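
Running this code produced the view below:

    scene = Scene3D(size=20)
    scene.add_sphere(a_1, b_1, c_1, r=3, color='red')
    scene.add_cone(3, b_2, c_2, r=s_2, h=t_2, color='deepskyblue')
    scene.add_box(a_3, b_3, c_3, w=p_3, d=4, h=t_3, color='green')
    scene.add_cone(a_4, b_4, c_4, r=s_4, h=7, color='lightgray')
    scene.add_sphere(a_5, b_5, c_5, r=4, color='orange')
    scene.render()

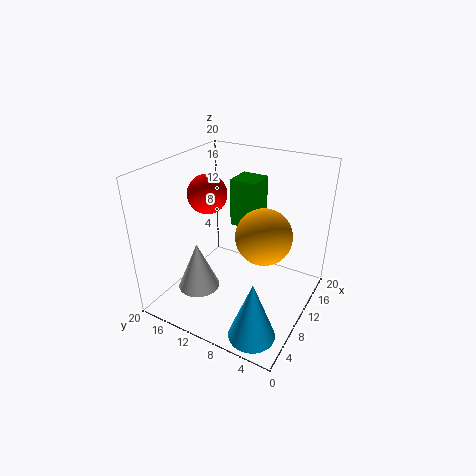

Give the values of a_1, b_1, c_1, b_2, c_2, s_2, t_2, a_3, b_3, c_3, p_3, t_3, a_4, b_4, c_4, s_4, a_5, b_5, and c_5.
a_1 = 13; b_1 = 17; c_1 = 14; b_2 = 4; c_2 = 1; s_2 = 3; t_2 = 8; a_3 = 13; b_3 = 9; c_3 = 10; p_3 = 4; t_3 = 7; a_4 = 7; b_4 = 15; c_4 = 2; s_4 = 3; a_5 = 12; b_5 = 7; c_5 = 10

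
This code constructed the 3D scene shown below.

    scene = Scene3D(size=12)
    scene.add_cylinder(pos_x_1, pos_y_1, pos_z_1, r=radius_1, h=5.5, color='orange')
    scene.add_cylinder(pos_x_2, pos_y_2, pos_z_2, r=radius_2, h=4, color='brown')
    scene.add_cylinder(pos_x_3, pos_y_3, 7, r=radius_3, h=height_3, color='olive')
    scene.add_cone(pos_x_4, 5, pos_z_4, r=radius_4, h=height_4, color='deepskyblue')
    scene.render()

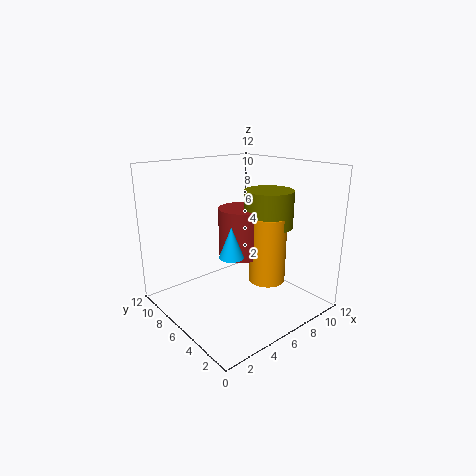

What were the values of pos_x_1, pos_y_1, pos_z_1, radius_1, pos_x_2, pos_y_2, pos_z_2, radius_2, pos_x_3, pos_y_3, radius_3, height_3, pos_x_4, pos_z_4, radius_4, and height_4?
pos_x_1 = 7.5; pos_y_1 = 4; pos_z_1 = 2.5; radius_1 = 1.5; pos_x_2 = 6.5; pos_y_2 = 6; pos_z_2 = 4.5; radius_2 = 2; pos_x_3 = 8; pos_y_3 = 4.5; radius_3 = 2; height_3 = 3; pos_x_4 = 4.5; pos_z_4 = 5; radius_4 = 1; height_4 = 2.5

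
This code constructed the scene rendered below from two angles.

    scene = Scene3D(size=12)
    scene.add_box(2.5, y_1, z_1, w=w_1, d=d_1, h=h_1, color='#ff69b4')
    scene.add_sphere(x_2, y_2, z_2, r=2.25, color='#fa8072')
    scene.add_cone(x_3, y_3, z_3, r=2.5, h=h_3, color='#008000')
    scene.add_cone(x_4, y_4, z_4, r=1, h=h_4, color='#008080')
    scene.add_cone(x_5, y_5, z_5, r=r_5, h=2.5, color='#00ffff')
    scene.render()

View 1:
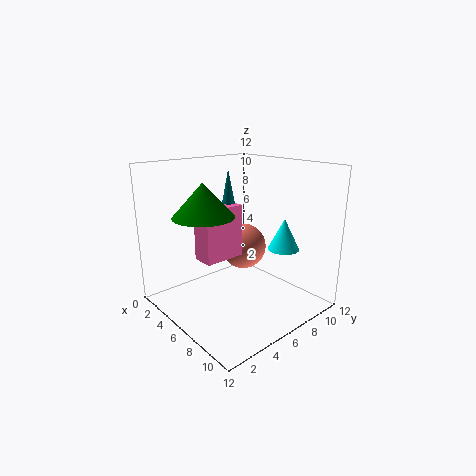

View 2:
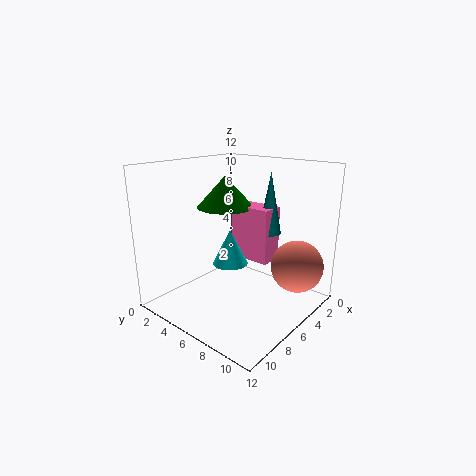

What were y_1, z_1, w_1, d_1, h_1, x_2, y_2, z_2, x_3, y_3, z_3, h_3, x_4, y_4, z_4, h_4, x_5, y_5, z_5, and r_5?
y_1 = 4
z_1 = 3.5
w_1 = 2
d_1 = 3.75
h_1 = 4.75
x_2 = 2.5
y_2 = 9.75
z_2 = 3.25
x_3 = 4.75
y_3 = 3.5
z_3 = 8
h_3 = 2.75
x_4 = 3.25
y_4 = 7.25
z_4 = 6
h_4 = 5.25
x_5 = 9.25
y_5 = 8
z_5 = 5.5
r_5 = 1.25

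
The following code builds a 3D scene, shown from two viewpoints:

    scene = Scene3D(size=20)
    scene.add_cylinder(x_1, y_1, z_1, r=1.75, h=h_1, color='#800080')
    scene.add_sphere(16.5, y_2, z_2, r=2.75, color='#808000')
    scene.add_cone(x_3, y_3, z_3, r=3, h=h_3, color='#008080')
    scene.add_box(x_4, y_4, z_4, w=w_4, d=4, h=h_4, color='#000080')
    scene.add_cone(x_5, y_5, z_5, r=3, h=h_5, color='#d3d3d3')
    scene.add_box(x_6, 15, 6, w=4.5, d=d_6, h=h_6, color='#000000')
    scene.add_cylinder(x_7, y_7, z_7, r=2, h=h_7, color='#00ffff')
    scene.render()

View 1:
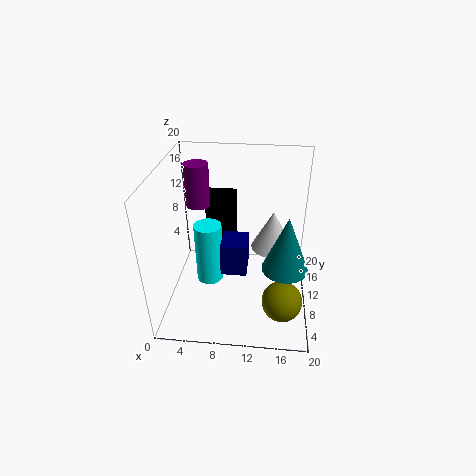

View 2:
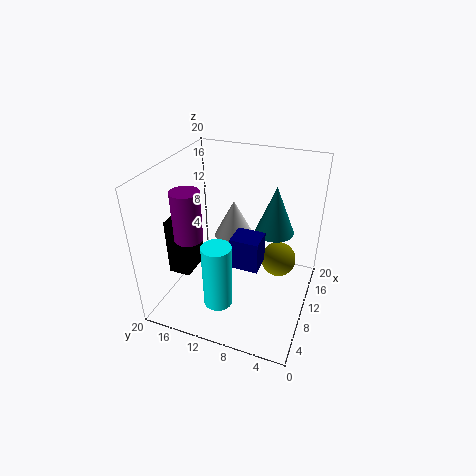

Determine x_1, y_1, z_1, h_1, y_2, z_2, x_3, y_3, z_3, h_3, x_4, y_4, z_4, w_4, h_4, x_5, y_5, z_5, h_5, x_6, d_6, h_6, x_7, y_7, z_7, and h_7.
x_1 = 3.75, y_1 = 14, z_1 = 12.75, h_1 = 6.25, y_2 = 5.5, z_2 = 3, x_3 = 16.5, y_3 = 6.5, z_3 = 8, h_3 = 7.5, x_4 = 8, y_4 = 6.5, z_4 = 6.25, w_4 = 3.5, h_4 = 4.5, x_5 = 14.75, y_5 = 12.5, z_5 = 7.25, h_5 = 5.75, x_6 = 4.5, d_6 = 3, h_6 = 7.75, x_7 = 5.5, y_7 = 11.25, z_7 = 1.75, h_7 = 9.25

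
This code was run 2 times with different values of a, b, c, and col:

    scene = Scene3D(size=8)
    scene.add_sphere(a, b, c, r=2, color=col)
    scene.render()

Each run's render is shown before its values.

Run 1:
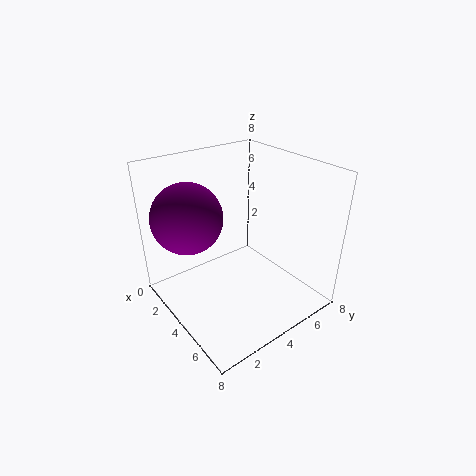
a = 2, b = 2, c = 5, col = 'purple'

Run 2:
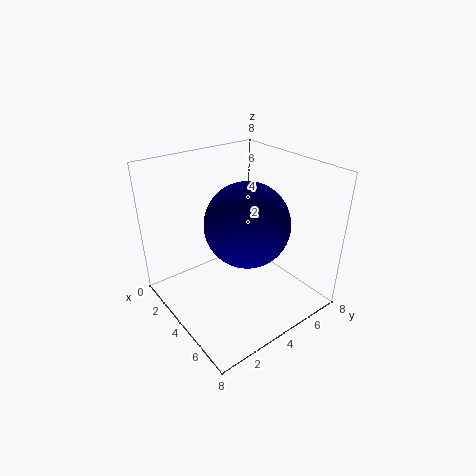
a = 6, b = 3, c = 6, col = 'navy'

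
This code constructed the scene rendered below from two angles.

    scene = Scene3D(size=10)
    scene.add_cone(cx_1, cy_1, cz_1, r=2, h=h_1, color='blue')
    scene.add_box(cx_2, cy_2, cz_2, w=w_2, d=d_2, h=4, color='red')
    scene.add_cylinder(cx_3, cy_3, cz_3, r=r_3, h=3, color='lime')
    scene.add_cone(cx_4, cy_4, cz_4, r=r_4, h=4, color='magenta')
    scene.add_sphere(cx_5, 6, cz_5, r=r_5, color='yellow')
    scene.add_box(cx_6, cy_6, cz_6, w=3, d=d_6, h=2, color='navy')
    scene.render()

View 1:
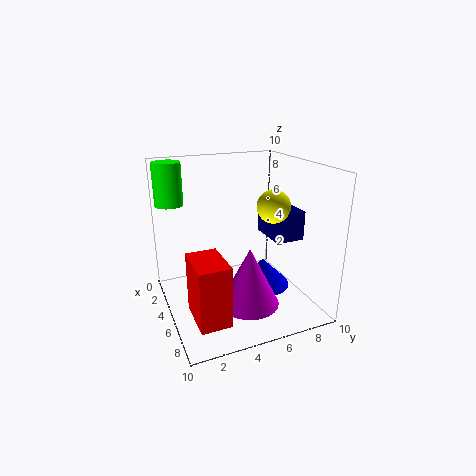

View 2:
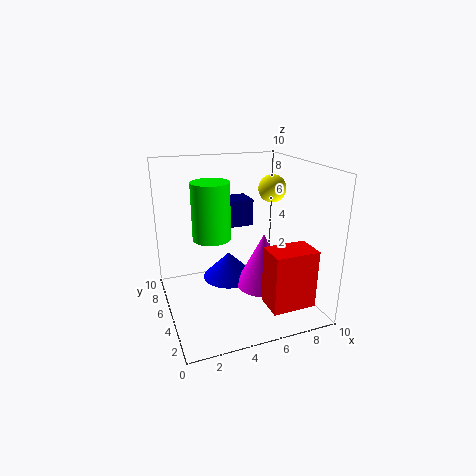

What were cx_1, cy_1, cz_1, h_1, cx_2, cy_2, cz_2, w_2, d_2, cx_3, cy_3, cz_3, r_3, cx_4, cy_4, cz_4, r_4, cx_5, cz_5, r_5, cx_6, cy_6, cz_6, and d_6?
cx_1 = 5; cy_1 = 7; cz_1 = 1; h_1 = 2; cx_2 = 6; cy_2 = 1; cz_2 = 1; w_2 = 3; d_2 = 2; cx_3 = 2; cy_3 = 1; cz_3 = 7; r_3 = 1; cx_4 = 7; cy_4 = 5; cz_4 = 1; r_4 = 2; cx_5 = 8; cz_5 = 8; r_5 = 1; cx_6 = 4; cy_6 = 7; cz_6 = 5; d_6 = 2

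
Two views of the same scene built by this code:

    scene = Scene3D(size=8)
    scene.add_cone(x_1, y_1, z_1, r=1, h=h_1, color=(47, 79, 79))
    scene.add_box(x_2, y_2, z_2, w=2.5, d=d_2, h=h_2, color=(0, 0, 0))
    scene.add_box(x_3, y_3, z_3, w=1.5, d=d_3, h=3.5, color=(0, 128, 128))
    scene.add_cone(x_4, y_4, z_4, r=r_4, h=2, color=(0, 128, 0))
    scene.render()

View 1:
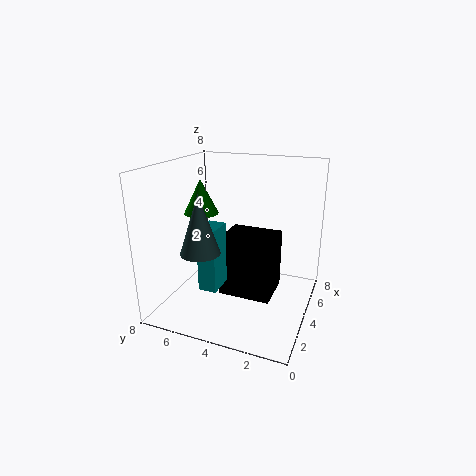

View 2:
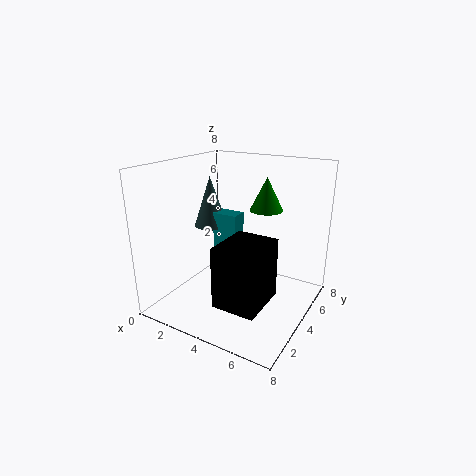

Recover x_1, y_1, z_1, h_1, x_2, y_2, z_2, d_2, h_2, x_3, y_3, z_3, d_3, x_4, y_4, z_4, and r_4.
x_1 = 1.5; y_1 = 5; z_1 = 4; h_1 = 3; x_2 = 3.5; y_2 = 2; z_2 = 0.5; d_2 = 3; h_2 = 3.5; x_3 = 2; y_3 = 4.5; z_3 = 1.5; d_3 = 1; x_4 = 4.5; y_4 = 6.5; z_4 = 5; r_4 = 1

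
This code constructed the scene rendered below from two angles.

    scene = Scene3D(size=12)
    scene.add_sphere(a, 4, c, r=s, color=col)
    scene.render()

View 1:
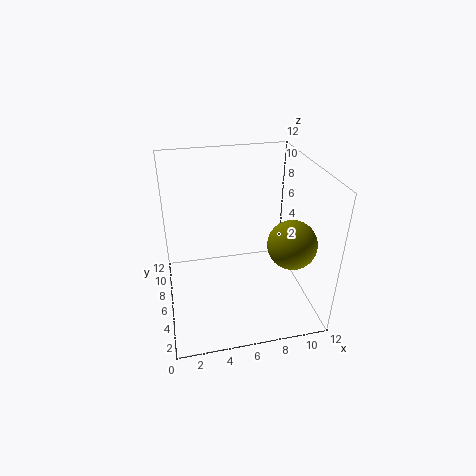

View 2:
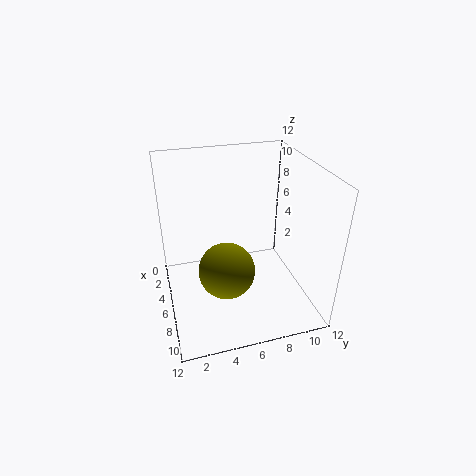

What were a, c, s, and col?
a = 10, c = 6, s = 2, col = 'olive'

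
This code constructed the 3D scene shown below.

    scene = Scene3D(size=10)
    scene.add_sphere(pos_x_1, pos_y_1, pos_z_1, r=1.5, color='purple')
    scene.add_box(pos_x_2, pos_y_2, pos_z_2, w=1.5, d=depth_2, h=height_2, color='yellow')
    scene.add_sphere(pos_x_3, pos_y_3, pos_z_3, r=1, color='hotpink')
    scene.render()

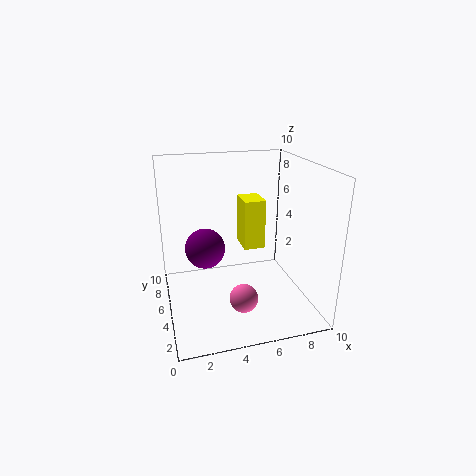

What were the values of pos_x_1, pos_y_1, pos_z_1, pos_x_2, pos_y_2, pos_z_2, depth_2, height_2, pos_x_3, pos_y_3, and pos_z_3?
pos_x_1 = 3
pos_y_1 = 7
pos_z_1 = 3.5
pos_x_2 = 5.5
pos_y_2 = 5
pos_z_2 = 4
depth_2 = 2
height_2 = 3.5
pos_x_3 = 5
pos_y_3 = 3.5
pos_z_3 = 1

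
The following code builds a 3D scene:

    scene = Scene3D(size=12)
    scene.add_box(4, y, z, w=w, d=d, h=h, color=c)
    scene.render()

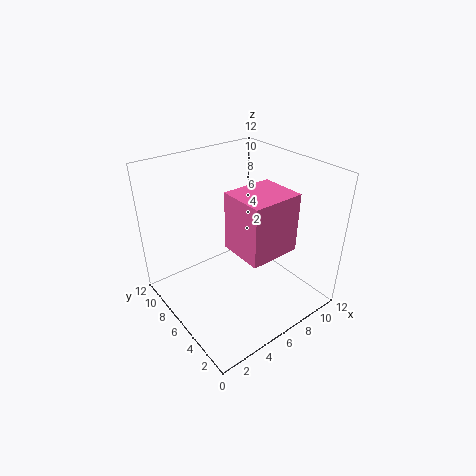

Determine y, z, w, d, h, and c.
y = 1.5; z = 6.5; w = 4; d = 3.5; h = 4.5; c = 'hotpink'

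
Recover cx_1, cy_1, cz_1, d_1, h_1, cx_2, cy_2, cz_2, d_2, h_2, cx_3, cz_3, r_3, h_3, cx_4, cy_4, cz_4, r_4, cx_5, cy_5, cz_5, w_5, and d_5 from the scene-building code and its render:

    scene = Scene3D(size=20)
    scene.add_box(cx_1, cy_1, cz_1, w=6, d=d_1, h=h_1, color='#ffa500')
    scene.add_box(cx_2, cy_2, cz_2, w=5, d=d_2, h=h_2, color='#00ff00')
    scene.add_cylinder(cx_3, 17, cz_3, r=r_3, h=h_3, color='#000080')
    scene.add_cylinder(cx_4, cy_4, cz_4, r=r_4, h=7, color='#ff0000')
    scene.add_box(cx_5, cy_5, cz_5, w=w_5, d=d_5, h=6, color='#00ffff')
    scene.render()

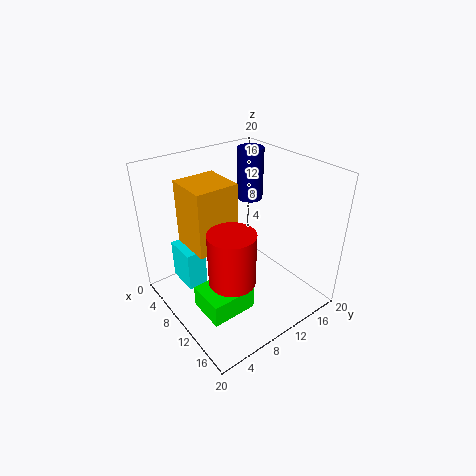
cx_1 = 4, cy_1 = 4, cz_1 = 9, d_1 = 6, h_1 = 9, cx_2 = 11, cy_2 = 2, cz_2 = 3, d_2 = 6, h_2 = 3, cx_3 = 4, cz_3 = 12, r_3 = 2, h_3 = 8, cx_4 = 14, cy_4 = 6, cz_4 = 7, r_4 = 3, cx_5 = 1, cy_5 = 4, cz_5 = 1, w_5 = 5, d_5 = 3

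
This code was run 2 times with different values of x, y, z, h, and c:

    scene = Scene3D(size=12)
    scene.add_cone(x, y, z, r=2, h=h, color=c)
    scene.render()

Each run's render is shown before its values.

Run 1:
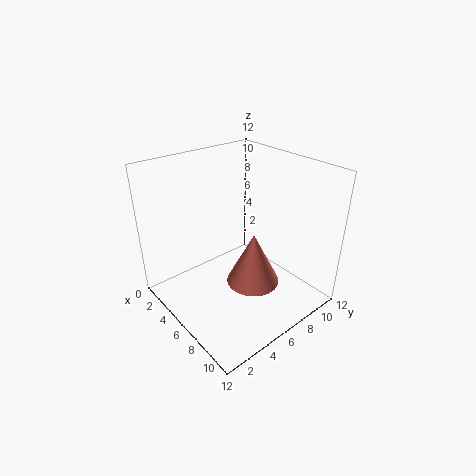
x = 9
y = 5
z = 4
h = 4
c = 'salmon'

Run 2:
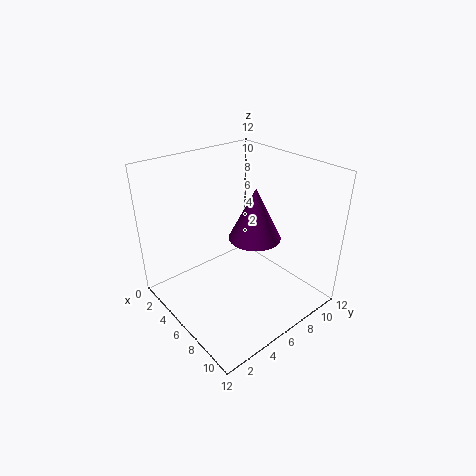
x = 8
y = 6
z = 7
h = 4
c = 'purple'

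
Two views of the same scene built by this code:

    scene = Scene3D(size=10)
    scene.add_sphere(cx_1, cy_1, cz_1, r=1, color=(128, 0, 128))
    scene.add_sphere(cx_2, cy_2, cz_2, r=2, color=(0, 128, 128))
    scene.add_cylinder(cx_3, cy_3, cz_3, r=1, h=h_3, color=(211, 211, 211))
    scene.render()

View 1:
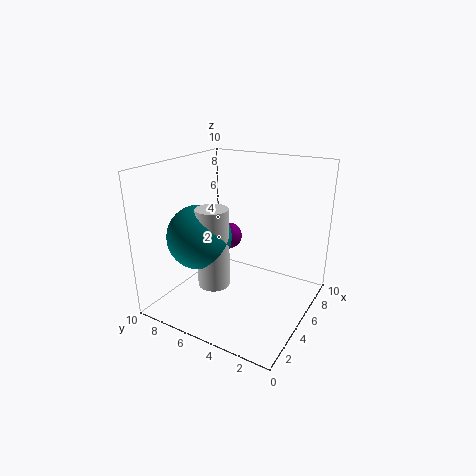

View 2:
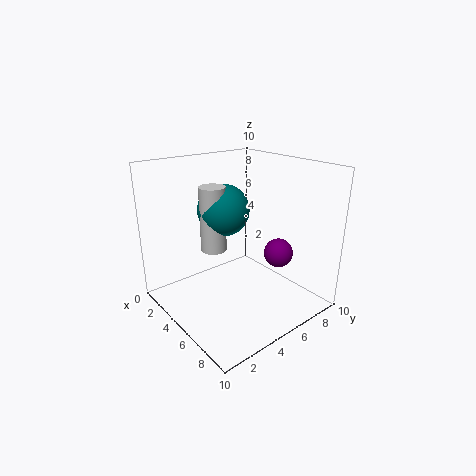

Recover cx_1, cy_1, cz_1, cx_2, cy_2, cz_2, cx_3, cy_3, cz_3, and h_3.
cx_1 = 7; cy_1 = 7; cz_1 = 4; cx_2 = 2; cy_2 = 6; cz_2 = 6; cx_3 = 2; cy_3 = 5; cz_3 = 3; h_3 = 5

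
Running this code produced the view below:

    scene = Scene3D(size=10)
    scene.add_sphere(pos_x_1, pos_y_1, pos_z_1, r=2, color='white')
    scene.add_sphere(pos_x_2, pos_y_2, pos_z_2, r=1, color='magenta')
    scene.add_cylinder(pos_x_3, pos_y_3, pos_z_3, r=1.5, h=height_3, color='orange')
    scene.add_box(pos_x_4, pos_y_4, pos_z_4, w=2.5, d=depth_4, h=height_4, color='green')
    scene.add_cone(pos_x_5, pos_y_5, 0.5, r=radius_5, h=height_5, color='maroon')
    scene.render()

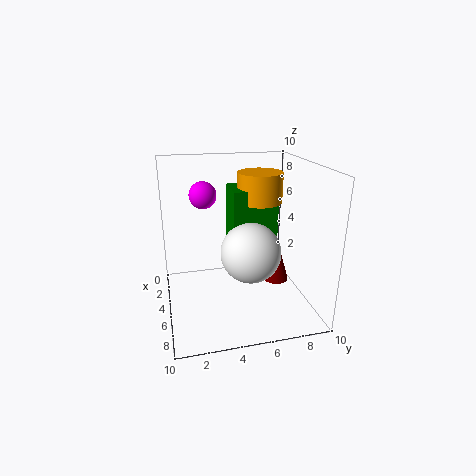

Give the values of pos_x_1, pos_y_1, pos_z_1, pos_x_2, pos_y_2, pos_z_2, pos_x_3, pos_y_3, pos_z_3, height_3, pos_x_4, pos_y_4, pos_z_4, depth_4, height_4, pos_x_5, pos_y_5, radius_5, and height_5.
pos_x_1 = 6.5, pos_y_1 = 5.5, pos_z_1 = 4.5, pos_x_2 = 2.5, pos_y_2 = 3, pos_z_2 = 7.5, pos_x_3 = 5, pos_y_3 = 6.5, pos_z_3 = 7.5, height_3 = 2, pos_x_4 = 3.5, pos_y_4 = 4.5, pos_z_4 = 4, depth_4 = 3, height_4 = 4.5, pos_x_5 = 3.5, pos_y_5 = 8.5, radius_5 = 1, height_5 = 3.5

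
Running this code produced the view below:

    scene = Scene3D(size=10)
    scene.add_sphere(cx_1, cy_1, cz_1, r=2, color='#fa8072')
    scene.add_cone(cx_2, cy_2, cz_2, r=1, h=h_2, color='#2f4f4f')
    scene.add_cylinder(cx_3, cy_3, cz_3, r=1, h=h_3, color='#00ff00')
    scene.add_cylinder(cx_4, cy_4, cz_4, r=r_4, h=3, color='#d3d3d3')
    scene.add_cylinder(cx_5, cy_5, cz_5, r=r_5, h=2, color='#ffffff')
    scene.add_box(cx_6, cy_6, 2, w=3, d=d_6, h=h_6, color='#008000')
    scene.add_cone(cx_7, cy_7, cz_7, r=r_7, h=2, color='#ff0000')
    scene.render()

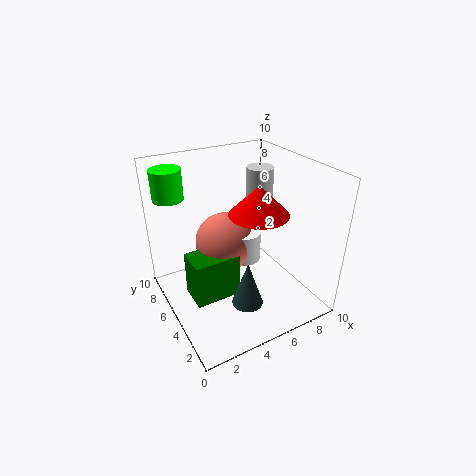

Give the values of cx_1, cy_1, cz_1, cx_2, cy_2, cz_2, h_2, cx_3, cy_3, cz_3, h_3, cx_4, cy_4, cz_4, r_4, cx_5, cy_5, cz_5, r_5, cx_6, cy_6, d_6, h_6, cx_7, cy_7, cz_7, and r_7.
cx_1 = 4, cy_1 = 5, cz_1 = 5, cx_2 = 4, cy_2 = 2, cz_2 = 2, h_2 = 3, cx_3 = 1, cy_3 = 7, cz_3 = 8, h_3 = 2, cx_4 = 8, cy_4 = 7, cz_4 = 6, r_4 = 1, cx_5 = 5, cy_5 = 4, cz_5 = 4, r_5 = 1, cx_6 = 1, cy_6 = 3, d_6 = 2, h_6 = 3, cx_7 = 6, cy_7 = 4, cz_7 = 7, r_7 = 2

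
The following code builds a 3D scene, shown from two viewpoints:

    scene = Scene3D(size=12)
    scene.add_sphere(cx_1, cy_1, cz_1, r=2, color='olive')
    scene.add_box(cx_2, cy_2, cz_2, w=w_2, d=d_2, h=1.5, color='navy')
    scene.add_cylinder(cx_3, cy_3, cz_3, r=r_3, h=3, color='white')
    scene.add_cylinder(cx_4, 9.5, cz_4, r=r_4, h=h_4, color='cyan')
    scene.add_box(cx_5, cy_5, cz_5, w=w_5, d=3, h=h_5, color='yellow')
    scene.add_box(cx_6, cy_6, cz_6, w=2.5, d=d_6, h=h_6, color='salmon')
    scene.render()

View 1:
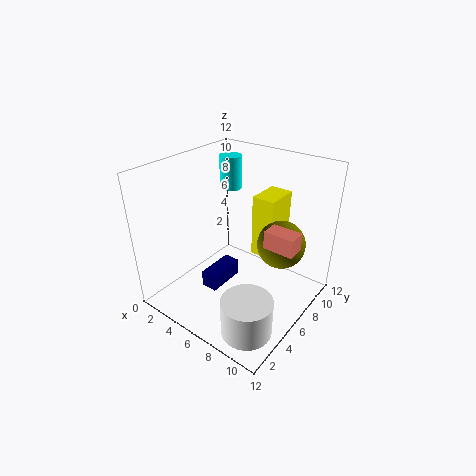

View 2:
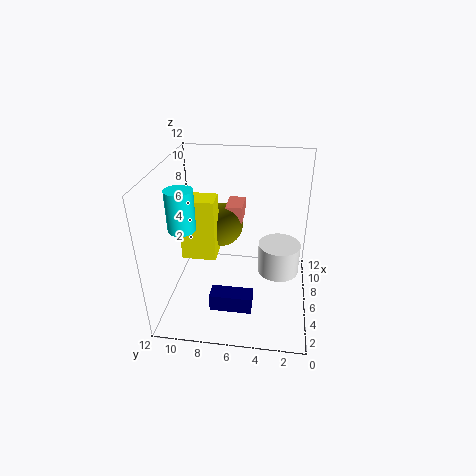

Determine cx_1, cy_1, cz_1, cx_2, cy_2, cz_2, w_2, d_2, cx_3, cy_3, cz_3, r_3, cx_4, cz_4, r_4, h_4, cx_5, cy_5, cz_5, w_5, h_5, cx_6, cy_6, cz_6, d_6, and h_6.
cx_1 = 9, cy_1 = 8, cz_1 = 5.5, cx_2 = 3, cy_2 = 4.5, cz_2 = 0.5, w_2 = 1.5, d_2 = 3.5, cx_3 = 9.5, cy_3 = 2.5, cz_3 = 0.5, r_3 = 2, cx_4 = 2.5, cz_4 = 8.5, r_4 = 1, h_4 = 3, cx_5 = 6, cy_5 = 8, cz_5 = 3.5, w_5 = 2, h_5 = 5.5, cx_6 = 8.5, cy_6 = 6, cz_6 = 6, d_6 = 1.5, h_6 = 1.5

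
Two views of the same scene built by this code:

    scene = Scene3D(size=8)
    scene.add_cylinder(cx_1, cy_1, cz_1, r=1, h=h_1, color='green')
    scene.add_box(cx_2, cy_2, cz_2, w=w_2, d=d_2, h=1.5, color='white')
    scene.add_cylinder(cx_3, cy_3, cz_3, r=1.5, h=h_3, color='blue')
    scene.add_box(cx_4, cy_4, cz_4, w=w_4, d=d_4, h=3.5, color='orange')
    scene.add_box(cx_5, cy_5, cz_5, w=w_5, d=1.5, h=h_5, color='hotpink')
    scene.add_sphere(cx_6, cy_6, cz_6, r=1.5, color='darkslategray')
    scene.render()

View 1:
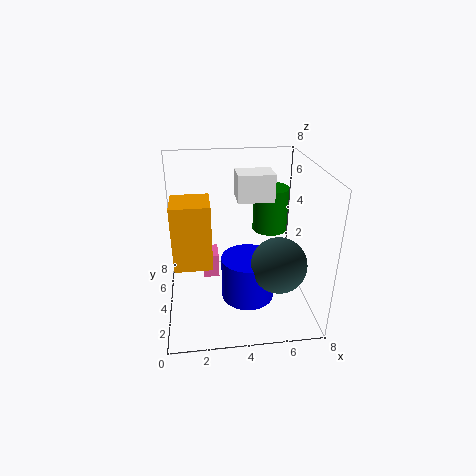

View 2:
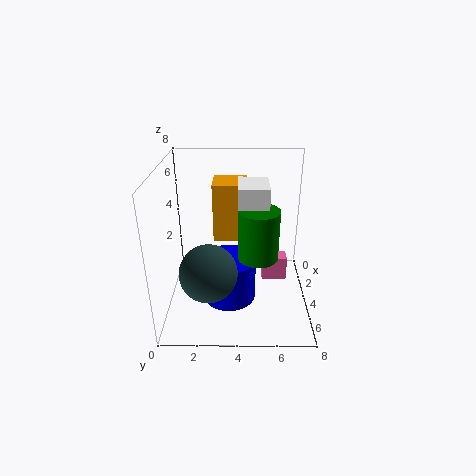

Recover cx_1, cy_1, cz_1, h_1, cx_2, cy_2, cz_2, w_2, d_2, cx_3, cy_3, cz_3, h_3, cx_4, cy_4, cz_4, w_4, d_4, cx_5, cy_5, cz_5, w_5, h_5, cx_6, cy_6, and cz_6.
cx_1 = 6
cy_1 = 5
cz_1 = 4
h_1 = 2.5
cx_2 = 4
cy_2 = 4
cz_2 = 6
w_2 = 2
d_2 = 1.5
cx_3 = 4.5
cy_3 = 3.5
cz_3 = 0.5
h_3 = 2.5
cx_4 = 0.5
cy_4 = 2.5
cz_4 = 3
w_4 = 2
d_4 = 2
cx_5 = 2
cy_5 = 5.5
cz_5 = 0.5
w_5 = 1
h_5 = 1.5
cx_6 = 6
cy_6 = 2.5
cz_6 = 3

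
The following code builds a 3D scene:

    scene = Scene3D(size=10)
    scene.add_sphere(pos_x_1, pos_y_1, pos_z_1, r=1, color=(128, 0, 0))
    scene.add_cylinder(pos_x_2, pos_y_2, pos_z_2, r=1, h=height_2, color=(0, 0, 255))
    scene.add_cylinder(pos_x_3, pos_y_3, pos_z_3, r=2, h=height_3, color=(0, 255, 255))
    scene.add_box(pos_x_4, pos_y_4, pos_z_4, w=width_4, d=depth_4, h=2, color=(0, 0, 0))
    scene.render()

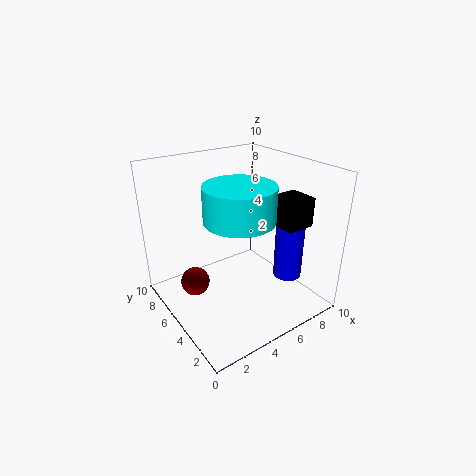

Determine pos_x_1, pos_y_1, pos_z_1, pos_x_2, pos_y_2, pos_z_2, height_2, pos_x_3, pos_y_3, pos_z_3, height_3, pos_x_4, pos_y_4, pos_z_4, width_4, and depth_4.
pos_x_1 = 2
pos_y_1 = 6
pos_z_1 = 2
pos_x_2 = 8
pos_y_2 = 3
pos_z_2 = 2
height_2 = 4
pos_x_3 = 3
pos_y_3 = 2
pos_z_3 = 8
height_3 = 2
pos_x_4 = 7
pos_y_4 = 2
pos_z_4 = 6
width_4 = 2
depth_4 = 2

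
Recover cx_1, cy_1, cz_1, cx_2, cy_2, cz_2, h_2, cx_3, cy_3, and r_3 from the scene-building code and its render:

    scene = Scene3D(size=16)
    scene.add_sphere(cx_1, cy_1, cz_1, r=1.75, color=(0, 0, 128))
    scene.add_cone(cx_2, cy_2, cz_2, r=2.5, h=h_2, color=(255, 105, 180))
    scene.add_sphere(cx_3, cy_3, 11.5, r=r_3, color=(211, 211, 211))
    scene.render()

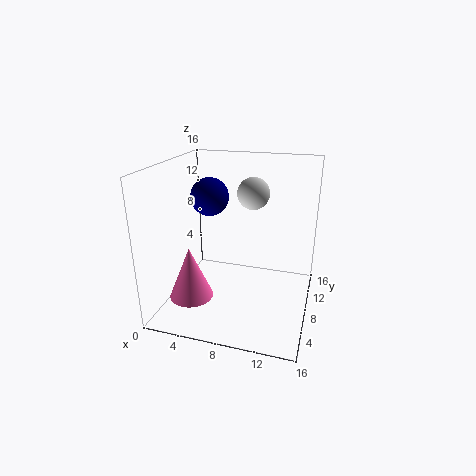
cx_1 = 6.75, cy_1 = 3.25, cz_1 = 14, cx_2 = 3, cy_2 = 5.75, cz_2 = 1, h_2 = 6, cx_3 = 8.25, cy_3 = 13.75, r_3 = 2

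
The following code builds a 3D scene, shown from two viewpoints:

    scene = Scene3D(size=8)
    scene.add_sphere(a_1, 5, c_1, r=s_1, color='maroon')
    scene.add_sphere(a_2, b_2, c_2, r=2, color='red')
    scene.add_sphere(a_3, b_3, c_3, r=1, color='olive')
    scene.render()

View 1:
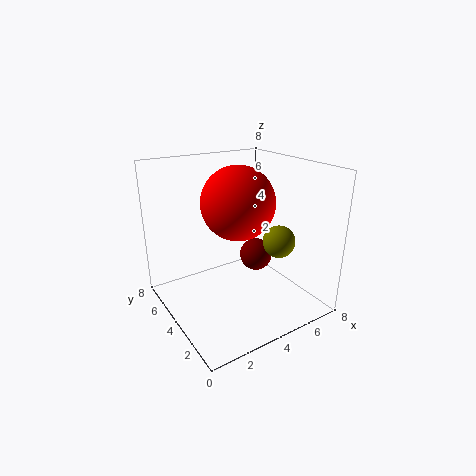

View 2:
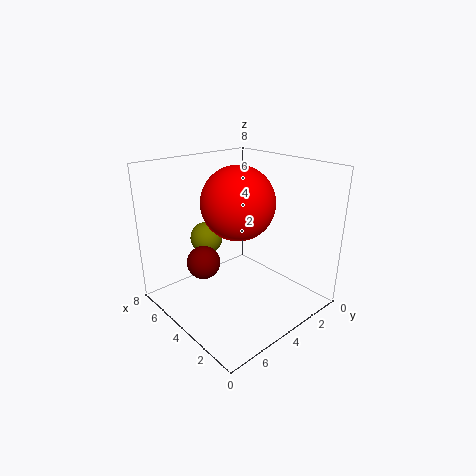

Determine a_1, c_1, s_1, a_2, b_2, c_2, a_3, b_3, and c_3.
a_1 = 6, c_1 = 2, s_1 = 1, a_2 = 4, b_2 = 4, c_2 = 6, a_3 = 7, b_3 = 4, c_3 = 3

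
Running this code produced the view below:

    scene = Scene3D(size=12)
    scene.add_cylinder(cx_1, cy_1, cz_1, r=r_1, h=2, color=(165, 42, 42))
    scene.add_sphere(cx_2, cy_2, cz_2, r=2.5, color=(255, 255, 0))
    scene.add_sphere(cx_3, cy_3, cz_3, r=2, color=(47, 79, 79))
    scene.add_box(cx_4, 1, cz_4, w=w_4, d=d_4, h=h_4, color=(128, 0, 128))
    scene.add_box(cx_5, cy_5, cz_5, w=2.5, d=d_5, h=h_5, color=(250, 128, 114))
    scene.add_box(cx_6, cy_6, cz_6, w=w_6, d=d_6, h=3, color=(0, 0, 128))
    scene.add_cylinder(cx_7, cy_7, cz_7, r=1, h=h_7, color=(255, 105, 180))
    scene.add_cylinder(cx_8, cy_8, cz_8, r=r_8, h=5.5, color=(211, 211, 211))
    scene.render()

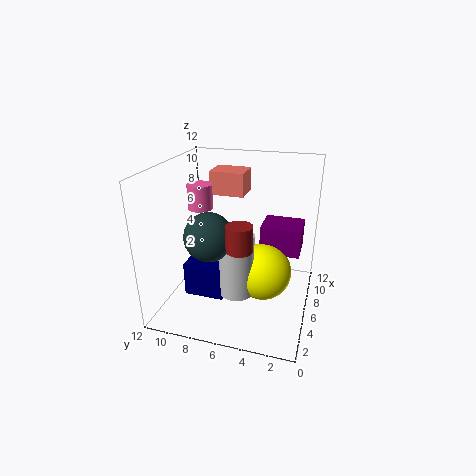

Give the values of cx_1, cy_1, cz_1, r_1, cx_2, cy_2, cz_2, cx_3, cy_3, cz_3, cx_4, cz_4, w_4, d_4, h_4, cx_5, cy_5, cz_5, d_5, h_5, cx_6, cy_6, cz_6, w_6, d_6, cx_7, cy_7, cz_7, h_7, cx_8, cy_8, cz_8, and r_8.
cx_1 = 3, cy_1 = 5, cz_1 = 6.5, r_1 = 1, cx_2 = 7, cy_2 = 4, cz_2 = 2.5, cx_3 = 4.5, cy_3 = 8, cz_3 = 6.5, cx_4 = 7.5, cz_4 = 4, w_4 = 3, d_4 = 3.5, h_4 = 2.5, cx_5 = 7.5, cy_5 = 6, cz_5 = 9, d_5 = 3, h_5 = 2, cx_6 = 4.5, cy_6 = 7, cz_6 = 0.5, w_6 = 3, d_6 = 3.5, cx_7 = 5.5, cy_7 = 9, cz_7 = 8.5, h_7 = 2, cx_8 = 5.5, cy_8 = 6, cz_8 = 1, r_8 = 1.5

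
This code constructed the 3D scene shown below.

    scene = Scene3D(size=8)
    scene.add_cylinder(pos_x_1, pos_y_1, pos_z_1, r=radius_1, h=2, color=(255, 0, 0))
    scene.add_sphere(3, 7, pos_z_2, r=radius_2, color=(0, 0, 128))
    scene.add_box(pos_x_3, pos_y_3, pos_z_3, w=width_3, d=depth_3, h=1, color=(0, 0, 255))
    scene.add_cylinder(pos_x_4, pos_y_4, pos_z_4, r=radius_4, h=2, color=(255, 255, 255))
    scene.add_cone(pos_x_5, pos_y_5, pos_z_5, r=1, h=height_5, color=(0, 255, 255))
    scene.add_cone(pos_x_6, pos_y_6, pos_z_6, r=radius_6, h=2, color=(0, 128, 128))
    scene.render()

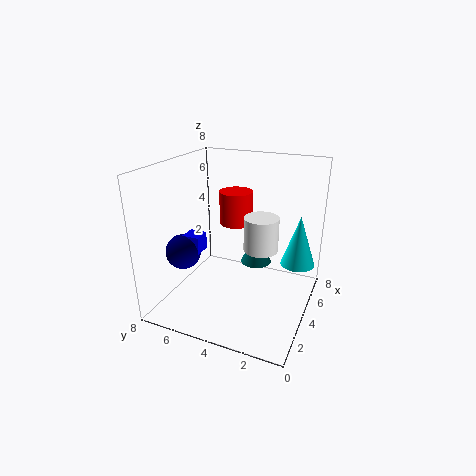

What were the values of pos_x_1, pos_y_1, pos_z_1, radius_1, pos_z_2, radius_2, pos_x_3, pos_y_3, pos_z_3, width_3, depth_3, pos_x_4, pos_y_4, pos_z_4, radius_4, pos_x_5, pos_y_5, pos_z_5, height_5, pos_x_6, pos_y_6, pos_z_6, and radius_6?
pos_x_1 = 6; pos_y_1 = 5; pos_z_1 = 4; radius_1 = 1; pos_z_2 = 3; radius_2 = 1; pos_x_3 = 3; pos_y_3 = 6; pos_z_3 = 3; width_3 = 1; depth_3 = 1; pos_x_4 = 5; pos_y_4 = 3; pos_z_4 = 3; radius_4 = 1; pos_x_5 = 6; pos_y_5 = 1; pos_z_5 = 2; height_5 = 3; pos_x_6 = 7; pos_y_6 = 4; pos_z_6 = 1; radius_6 = 1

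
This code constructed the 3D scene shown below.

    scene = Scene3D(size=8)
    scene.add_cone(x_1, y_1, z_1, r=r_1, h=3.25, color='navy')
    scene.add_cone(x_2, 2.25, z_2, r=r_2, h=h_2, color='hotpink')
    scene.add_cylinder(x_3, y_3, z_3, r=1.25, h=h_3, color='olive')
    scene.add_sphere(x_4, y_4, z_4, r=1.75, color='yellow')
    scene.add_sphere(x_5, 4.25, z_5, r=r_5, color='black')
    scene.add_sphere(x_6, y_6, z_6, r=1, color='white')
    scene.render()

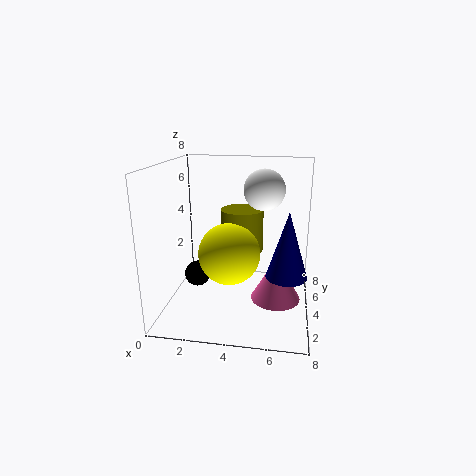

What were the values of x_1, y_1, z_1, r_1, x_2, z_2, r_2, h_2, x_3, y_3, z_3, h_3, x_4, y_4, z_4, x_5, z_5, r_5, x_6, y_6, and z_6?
x_1 = 6.75; y_1 = 1.75; z_1 = 3; r_1 = 1; x_2 = 6.25; z_2 = 1.5; r_2 = 1.25; h_2 = 2.25; x_3 = 4; y_3 = 5.5; z_3 = 2.75; h_3 = 2.5; x_4 = 3.5; y_4 = 4; z_4 = 3; x_5 = 1.5; z_5 = 1.5; r_5 = 0.75; x_6 = 5.5; y_6 = 2.75; z_6 = 7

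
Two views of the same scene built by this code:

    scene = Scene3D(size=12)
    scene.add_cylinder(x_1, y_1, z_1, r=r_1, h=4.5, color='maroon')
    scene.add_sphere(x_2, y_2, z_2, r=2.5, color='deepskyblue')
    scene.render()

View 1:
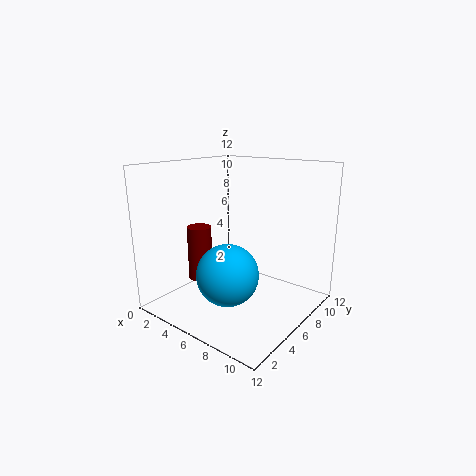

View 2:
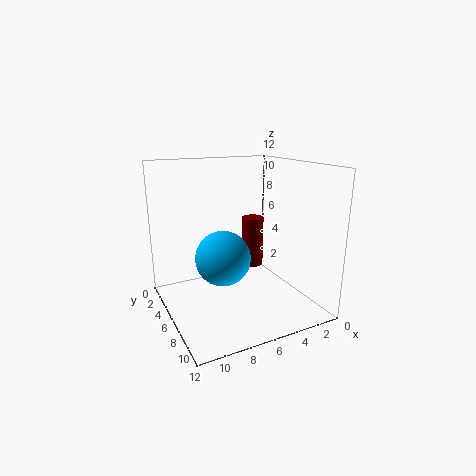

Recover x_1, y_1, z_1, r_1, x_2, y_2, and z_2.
x_1 = 3.5
y_1 = 4
z_1 = 2.5
r_1 = 1
x_2 = 6.5
y_2 = 4
z_2 = 3.5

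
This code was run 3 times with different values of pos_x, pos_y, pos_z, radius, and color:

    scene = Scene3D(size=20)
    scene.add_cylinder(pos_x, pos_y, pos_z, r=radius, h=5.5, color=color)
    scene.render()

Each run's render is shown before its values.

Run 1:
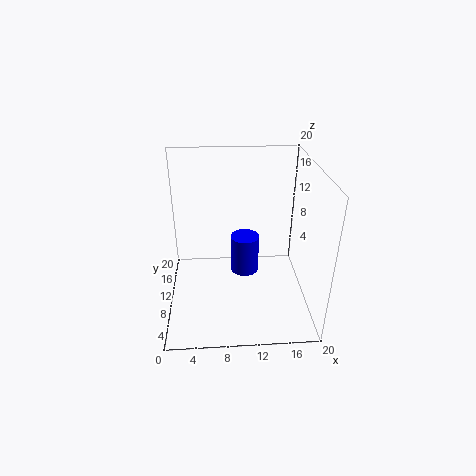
pos_x = 11, pos_y = 10.5, pos_z = 4.5, radius = 2, color = 'blue'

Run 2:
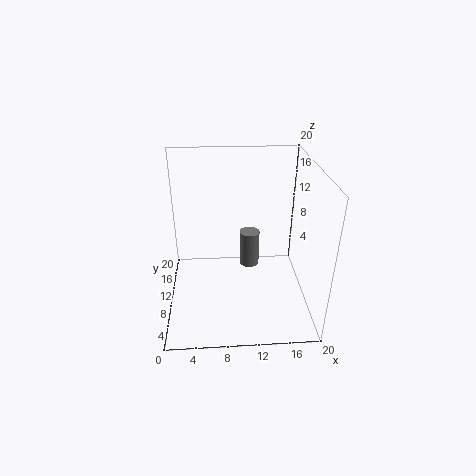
pos_x = 12, pos_y = 13.5, pos_z = 3.5, radius = 1.5, color = 'gray'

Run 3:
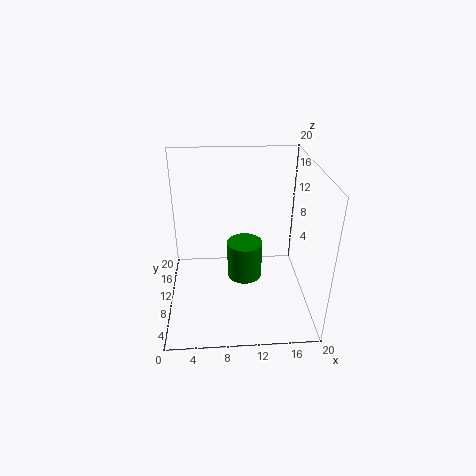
pos_x = 11, pos_y = 10.5, pos_z = 3.5, radius = 2.5, color = 'green'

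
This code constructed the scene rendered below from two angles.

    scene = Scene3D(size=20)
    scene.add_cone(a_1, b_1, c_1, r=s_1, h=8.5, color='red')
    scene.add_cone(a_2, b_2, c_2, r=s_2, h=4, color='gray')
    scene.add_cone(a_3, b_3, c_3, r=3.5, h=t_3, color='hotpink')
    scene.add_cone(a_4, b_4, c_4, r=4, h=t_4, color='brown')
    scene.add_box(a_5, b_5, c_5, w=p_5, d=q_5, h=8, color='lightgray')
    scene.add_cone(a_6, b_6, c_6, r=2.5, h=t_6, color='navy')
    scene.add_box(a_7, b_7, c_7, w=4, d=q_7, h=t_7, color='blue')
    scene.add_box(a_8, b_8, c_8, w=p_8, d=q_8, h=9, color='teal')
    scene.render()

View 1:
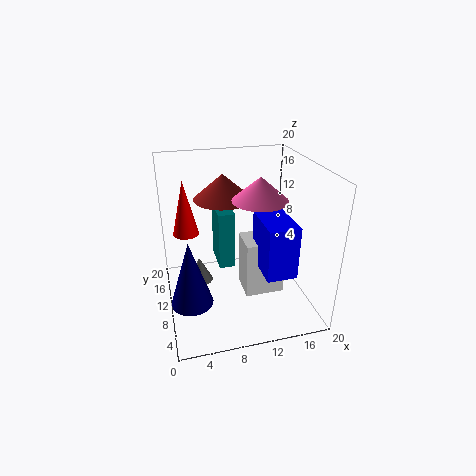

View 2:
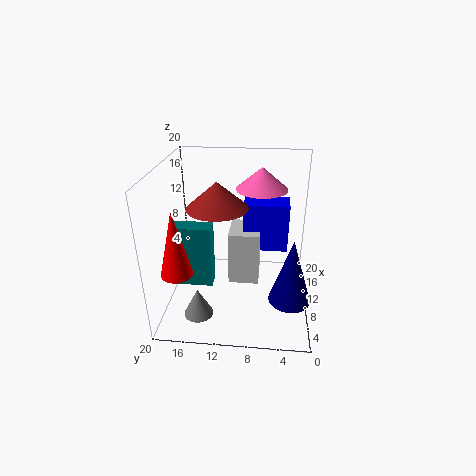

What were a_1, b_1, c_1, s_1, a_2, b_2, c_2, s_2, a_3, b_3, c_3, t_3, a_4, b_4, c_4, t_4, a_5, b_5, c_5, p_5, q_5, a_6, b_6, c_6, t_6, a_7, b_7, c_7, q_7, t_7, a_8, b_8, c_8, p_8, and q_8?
a_1 = 3.5; b_1 = 17; c_1 = 8; s_1 = 2; a_2 = 5; b_2 = 15; c_2 = 0.5; s_2 = 2; a_3 = 12; b_3 = 7; c_3 = 16.5; t_3 = 3; a_4 = 8.5; b_4 = 12.5; c_4 = 15; t_4 = 3.5; a_5 = 10.5; b_5 = 7; c_5 = 2; p_5 = 5.5; q_5 = 4.5; a_6 = 2.5; b_6 = 3; c_6 = 6; t_6 = 8; a_7 = 12; b_7 = 3; c_7 = 7; q_7 = 6.5; t_7 = 7; a_8 = 8; b_8 = 13.5; c_8 = 3; p_8 = 2.5; q_8 = 5.5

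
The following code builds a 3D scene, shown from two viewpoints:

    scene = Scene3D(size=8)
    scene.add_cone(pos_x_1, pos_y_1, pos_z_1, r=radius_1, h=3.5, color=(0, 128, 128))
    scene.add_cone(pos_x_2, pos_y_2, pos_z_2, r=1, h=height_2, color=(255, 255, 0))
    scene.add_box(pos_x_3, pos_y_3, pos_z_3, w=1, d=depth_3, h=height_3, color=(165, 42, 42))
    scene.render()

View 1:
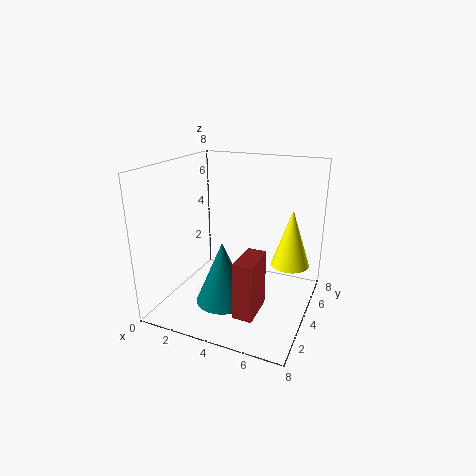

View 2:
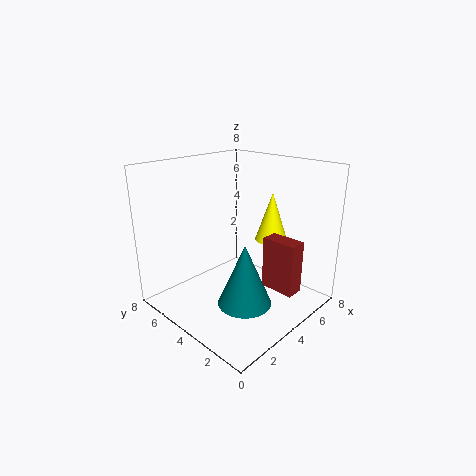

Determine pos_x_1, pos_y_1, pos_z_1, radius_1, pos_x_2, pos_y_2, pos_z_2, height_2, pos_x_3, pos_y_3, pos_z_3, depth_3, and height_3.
pos_x_1 = 3.5, pos_y_1 = 3, pos_z_1 = 0.5, radius_1 = 1.5, pos_x_2 = 7, pos_y_2 = 4, pos_z_2 = 3, height_2 = 3, pos_x_3 = 5, pos_y_3 = 1, pos_z_3 = 1, depth_3 = 2, height_3 = 3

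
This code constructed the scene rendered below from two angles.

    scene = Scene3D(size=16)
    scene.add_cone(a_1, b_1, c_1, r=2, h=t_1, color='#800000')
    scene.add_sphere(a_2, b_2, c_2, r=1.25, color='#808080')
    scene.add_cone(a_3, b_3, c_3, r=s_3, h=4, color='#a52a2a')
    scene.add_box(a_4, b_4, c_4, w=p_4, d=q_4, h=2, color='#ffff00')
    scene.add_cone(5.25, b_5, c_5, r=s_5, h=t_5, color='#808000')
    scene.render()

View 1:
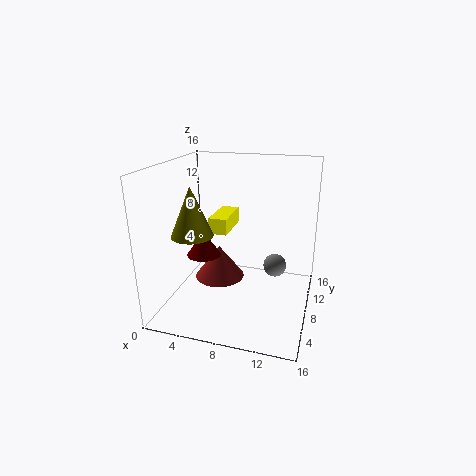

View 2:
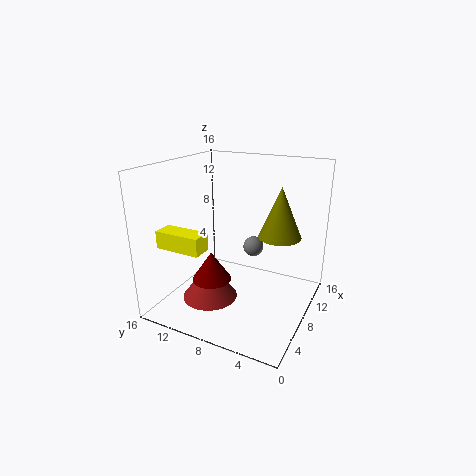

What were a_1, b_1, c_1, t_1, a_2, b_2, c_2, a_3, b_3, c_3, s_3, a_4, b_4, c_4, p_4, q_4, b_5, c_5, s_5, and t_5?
a_1 = 3.5
b_1 = 8.75
c_1 = 5
t_1 = 3
a_2 = 12.25
b_2 = 8
c_2 = 5.25
a_3 = 5
b_3 = 10
c_3 = 1.75
s_3 = 3
a_4 = 3.5
b_4 = 10.5
c_4 = 7
p_4 = 2.25
q_4 = 5.25
b_5 = 2.25
c_5 = 10.25
s_5 = 2
t_5 = 4.75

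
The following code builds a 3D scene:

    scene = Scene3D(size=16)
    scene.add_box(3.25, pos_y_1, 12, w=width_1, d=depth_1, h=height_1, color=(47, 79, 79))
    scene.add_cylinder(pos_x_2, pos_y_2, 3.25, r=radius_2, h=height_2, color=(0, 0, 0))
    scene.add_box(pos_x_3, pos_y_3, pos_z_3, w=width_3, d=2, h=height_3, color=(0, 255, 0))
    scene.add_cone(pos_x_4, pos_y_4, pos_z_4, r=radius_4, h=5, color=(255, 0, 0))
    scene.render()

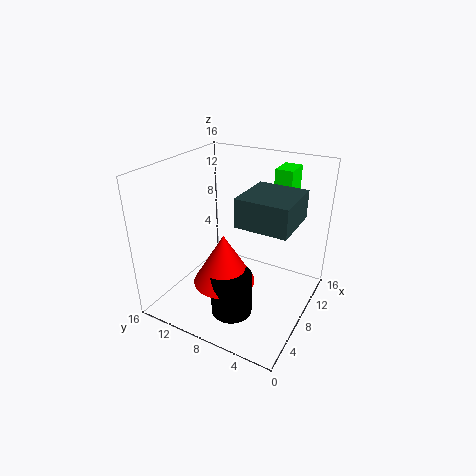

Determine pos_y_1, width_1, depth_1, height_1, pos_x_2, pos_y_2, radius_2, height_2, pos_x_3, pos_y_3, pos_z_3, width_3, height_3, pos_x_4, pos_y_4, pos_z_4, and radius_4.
pos_y_1 = 0.75
width_1 = 5.25
depth_1 = 5
height_1 = 2.75
pos_x_2 = 2.25
pos_y_2 = 5.5
radius_2 = 2
height_2 = 4.25
pos_x_3 = 11.5
pos_y_3 = 3.5
pos_z_3 = 9
width_3 = 3
height_3 = 6.25
pos_x_4 = 3
pos_y_4 = 6.75
pos_z_4 = 6
radius_4 = 3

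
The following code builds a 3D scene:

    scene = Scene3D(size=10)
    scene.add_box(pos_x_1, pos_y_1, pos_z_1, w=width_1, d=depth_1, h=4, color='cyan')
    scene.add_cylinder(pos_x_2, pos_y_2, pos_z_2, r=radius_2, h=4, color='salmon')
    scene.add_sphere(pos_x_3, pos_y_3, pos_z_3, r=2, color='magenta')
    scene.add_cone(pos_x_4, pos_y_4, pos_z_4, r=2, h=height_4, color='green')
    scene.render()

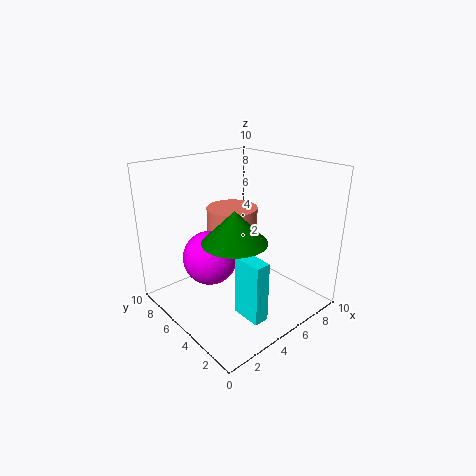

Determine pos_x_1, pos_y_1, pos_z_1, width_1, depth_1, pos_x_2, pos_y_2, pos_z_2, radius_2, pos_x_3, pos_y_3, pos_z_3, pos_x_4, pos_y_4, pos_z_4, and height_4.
pos_x_1 = 3, pos_y_1 = 1, pos_z_1 = 1, width_1 = 1, depth_1 = 2, pos_x_2 = 7, pos_y_2 = 8, pos_z_2 = 2, radius_2 = 2, pos_x_3 = 4, pos_y_3 = 7, pos_z_3 = 3, pos_x_4 = 3, pos_y_4 = 3, pos_z_4 = 6, height_4 = 2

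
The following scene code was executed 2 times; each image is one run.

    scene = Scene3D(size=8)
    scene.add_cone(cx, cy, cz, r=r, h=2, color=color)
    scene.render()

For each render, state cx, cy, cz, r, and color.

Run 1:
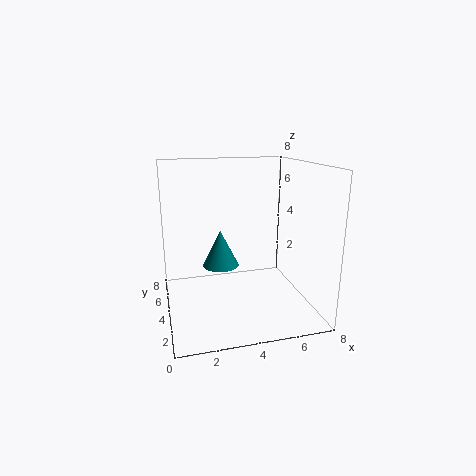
cx = 3
cy = 4
cz = 2.5
r = 1
color = 'teal'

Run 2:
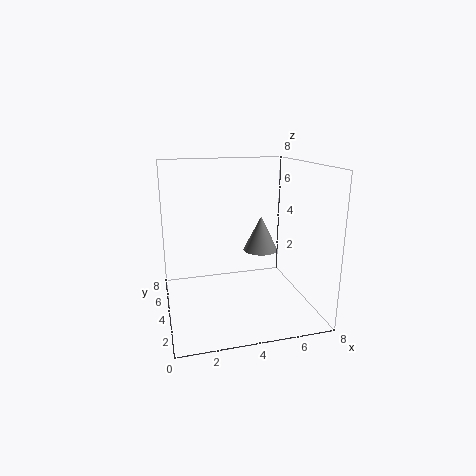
cx = 5.5
cy = 4.5
cz = 3
r = 1
color = 'gray'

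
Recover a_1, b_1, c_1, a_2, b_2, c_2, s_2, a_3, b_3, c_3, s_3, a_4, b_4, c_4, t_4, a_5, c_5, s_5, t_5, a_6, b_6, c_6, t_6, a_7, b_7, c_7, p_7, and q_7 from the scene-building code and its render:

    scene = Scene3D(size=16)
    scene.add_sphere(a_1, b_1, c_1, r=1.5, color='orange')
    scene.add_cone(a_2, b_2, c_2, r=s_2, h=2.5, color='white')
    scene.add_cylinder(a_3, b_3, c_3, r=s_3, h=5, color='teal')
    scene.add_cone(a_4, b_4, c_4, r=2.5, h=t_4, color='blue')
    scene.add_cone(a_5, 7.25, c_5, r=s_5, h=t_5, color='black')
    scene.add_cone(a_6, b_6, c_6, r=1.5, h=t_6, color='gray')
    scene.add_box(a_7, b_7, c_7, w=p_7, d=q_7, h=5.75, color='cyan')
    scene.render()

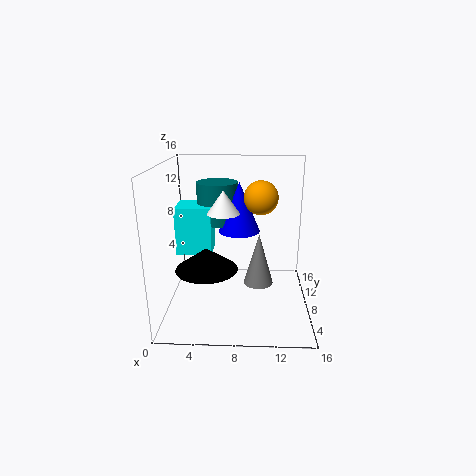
a_1 = 10.25, b_1 = 2.25, c_1 = 14, a_2 = 6.5, b_2 = 7.25, c_2 = 11, s_2 = 1.75, a_3 = 5.25, b_3 = 13, c_3 = 8.25, s_3 = 2.5, a_4 = 8, b_4 = 11.75, c_4 = 7.5, t_4 = 6, a_5 = 4.5, c_5 = 4.5, s_5 = 3.5, t_5 = 2.5, a_6 = 10.25, b_6 = 4.5, c_6 = 4.5, t_6 = 5.25, a_7 = 0.5, b_7 = 9.75, c_7 = 5, p_7 = 4.25, q_7 = 4.25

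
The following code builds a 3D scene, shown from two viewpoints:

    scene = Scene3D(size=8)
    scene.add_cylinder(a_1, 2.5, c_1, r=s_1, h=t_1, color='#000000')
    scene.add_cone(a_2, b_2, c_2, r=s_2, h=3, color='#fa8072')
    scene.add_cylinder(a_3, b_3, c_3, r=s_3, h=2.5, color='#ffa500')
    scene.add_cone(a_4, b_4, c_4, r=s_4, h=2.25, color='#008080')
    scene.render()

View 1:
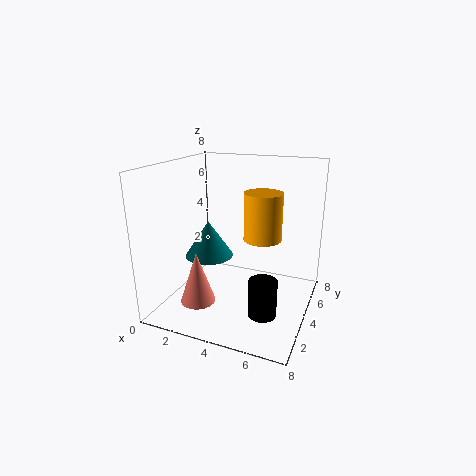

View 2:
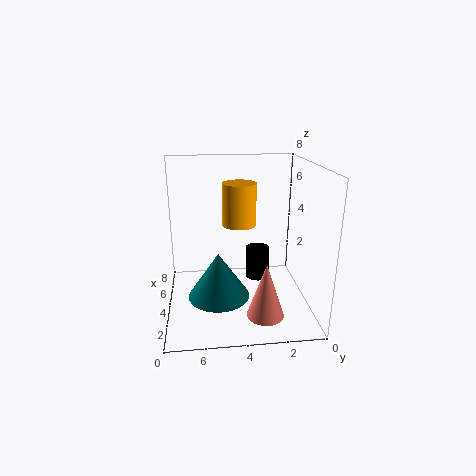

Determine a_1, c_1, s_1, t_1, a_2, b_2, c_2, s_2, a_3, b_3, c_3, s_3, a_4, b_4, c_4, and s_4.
a_1 = 6; c_1 = 0.5; s_1 = 0.75; t_1 = 2; a_2 = 2; b_2 = 2.75; c_2 = 0.25; s_2 = 1; a_3 = 5.5; b_3 = 3.75; c_3 = 4.25; s_3 = 1; a_4 = 1.5; b_4 = 5.25; c_4 = 2; s_4 = 1.5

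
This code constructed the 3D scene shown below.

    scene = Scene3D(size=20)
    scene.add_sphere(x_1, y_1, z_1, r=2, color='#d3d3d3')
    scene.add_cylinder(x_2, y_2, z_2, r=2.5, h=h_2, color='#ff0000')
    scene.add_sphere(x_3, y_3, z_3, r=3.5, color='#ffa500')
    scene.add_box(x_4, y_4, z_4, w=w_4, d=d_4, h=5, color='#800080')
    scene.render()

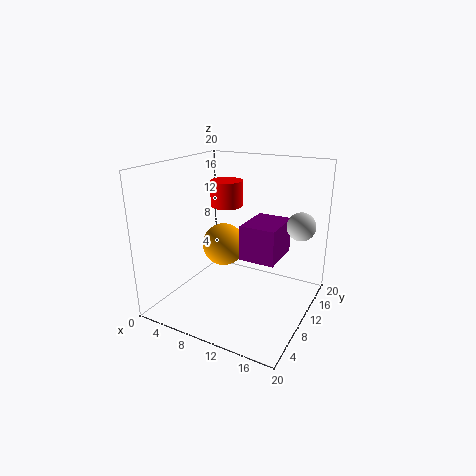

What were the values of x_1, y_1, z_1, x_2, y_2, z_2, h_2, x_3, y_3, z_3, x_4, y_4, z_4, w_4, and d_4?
x_1 = 17.5; y_1 = 14.5; z_1 = 11.5; x_2 = 5; y_2 = 15.5; z_2 = 12.5; h_2 = 4; x_3 = 4; y_3 = 16; z_3 = 5.5; x_4 = 10.5; y_4 = 9.5; z_4 = 7; w_4 = 5; d_4 = 6.5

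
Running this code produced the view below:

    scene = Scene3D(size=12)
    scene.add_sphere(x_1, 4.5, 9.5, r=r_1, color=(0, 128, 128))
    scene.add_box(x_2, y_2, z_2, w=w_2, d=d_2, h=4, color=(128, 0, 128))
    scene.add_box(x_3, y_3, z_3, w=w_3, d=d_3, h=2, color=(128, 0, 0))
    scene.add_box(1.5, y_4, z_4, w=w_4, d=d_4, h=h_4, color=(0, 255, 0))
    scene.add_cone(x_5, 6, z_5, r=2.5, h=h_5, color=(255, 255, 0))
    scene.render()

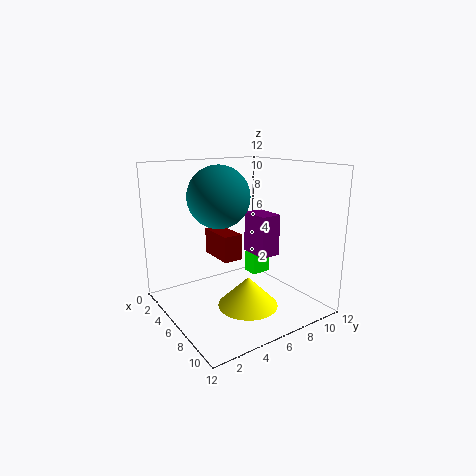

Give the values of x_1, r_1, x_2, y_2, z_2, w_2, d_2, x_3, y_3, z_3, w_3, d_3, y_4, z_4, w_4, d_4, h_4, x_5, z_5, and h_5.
x_1 = 5.5
r_1 = 2.5
x_2 = 2
y_2 = 9.5
z_2 = 3
w_2 = 3
d_2 = 2
x_3 = 5
y_3 = 3.5
z_3 = 5
w_3 = 3
d_3 = 1.5
y_4 = 10
z_4 = 0.5
w_4 = 1.5
d_4 = 2
h_4 = 4
x_5 = 7.5
z_5 = 0.5
h_5 = 2.5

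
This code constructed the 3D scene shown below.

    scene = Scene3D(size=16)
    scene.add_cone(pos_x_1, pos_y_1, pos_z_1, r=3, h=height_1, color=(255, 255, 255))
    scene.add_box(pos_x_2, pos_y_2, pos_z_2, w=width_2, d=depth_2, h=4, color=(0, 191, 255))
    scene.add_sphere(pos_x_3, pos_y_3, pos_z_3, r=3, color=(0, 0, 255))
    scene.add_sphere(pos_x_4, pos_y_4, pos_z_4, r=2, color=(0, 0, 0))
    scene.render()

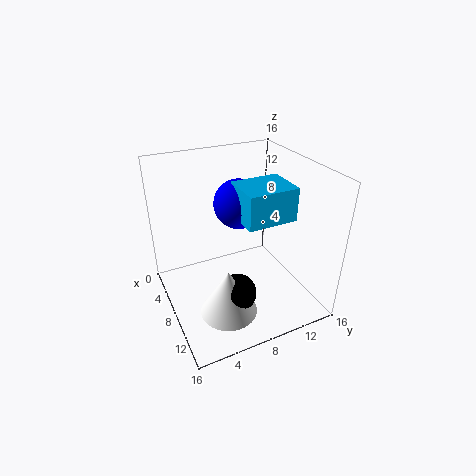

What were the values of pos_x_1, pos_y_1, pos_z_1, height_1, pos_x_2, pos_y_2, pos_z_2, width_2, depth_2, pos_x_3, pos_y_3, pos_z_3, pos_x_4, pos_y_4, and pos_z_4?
pos_x_1 = 12; pos_y_1 = 5; pos_z_1 = 2; height_1 = 5; pos_x_2 = 4; pos_y_2 = 9; pos_z_2 = 9; width_2 = 5; depth_2 = 6; pos_x_3 = 4; pos_y_3 = 10; pos_z_3 = 10; pos_x_4 = 12; pos_y_4 = 6; pos_z_4 = 4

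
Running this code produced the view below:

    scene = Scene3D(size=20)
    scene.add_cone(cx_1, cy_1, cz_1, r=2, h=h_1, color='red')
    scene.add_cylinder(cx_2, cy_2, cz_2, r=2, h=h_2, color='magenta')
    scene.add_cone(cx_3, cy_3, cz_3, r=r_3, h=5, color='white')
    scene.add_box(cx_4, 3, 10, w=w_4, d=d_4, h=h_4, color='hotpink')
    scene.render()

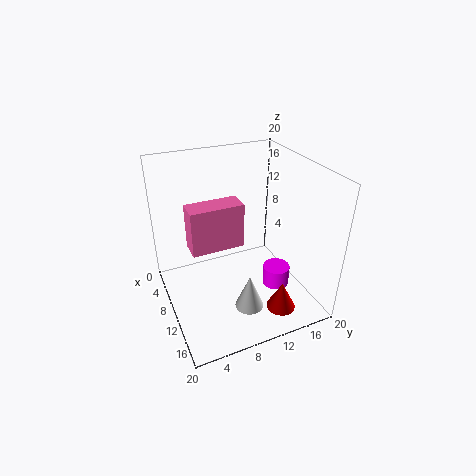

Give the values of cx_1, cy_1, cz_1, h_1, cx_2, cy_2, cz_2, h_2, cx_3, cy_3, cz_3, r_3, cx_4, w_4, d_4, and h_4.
cx_1 = 16, cy_1 = 14, cz_1 = 1, h_1 = 4, cx_2 = 11, cy_2 = 16, cz_2 = 1, h_2 = 3, cx_3 = 14, cy_3 = 10, cz_3 = 1, r_3 = 2, cx_4 = 9, w_4 = 3, d_4 = 7, h_4 = 6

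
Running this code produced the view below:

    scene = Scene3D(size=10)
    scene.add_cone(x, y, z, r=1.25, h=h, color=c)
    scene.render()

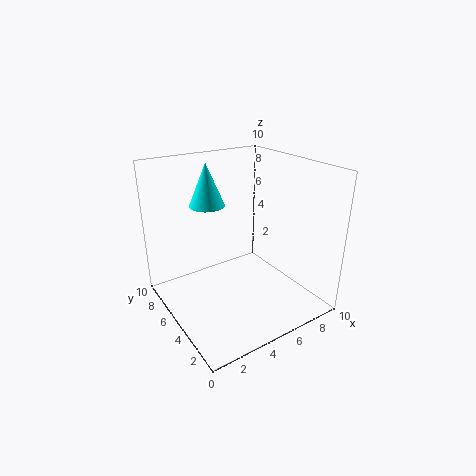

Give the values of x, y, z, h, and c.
x = 3.75
y = 7
z = 7
h = 3
c = 'cyan'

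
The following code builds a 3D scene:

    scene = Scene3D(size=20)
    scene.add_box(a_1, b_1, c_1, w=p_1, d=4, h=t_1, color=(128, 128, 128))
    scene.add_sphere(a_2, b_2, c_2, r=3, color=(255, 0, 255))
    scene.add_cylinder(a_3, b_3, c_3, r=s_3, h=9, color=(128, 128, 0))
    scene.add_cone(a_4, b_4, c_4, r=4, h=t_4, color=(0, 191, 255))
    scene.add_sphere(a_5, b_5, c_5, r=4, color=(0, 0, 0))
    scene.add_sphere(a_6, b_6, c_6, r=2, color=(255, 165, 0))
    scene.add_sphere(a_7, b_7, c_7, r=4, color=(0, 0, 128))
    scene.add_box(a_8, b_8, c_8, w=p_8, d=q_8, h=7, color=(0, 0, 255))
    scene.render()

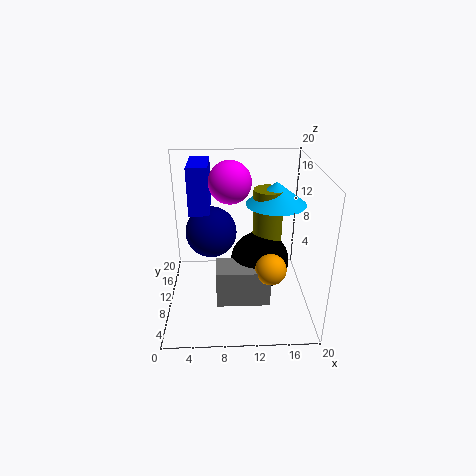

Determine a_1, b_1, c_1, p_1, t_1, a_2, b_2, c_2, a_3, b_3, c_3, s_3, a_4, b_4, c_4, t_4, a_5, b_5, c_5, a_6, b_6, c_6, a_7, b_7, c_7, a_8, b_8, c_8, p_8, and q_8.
a_1 = 7
b_1 = 4
c_1 = 3
p_1 = 7
t_1 = 5
a_2 = 9
b_2 = 13
c_2 = 17
a_3 = 14
b_3 = 10
c_3 = 8
s_3 = 2
a_4 = 15
b_4 = 10
c_4 = 15
t_4 = 3
a_5 = 13
b_5 = 9
c_5 = 7
a_6 = 14
b_6 = 5
c_6 = 8
a_7 = 6
b_7 = 16
c_7 = 8
a_8 = 3
b_8 = 13
c_8 = 12
p_8 = 3
q_8 = 7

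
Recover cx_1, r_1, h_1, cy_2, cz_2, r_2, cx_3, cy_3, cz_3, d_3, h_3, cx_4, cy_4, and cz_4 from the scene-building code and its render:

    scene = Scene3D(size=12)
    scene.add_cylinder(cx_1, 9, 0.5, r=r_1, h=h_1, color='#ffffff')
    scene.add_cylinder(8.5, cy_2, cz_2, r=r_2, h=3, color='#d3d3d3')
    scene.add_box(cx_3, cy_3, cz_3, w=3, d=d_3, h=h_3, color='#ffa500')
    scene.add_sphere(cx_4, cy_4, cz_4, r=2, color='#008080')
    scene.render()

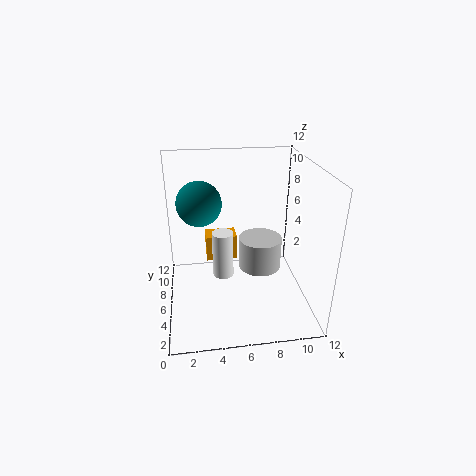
cx_1 = 5
r_1 = 1
h_1 = 4.5
cy_2 = 8.5
cz_2 = 1.5
r_2 = 2
cx_3 = 3.5
cy_3 = 10
cz_3 = 1.5
d_3 = 2
h_3 = 2.5
cx_4 = 3
cy_4 = 9
cz_4 = 8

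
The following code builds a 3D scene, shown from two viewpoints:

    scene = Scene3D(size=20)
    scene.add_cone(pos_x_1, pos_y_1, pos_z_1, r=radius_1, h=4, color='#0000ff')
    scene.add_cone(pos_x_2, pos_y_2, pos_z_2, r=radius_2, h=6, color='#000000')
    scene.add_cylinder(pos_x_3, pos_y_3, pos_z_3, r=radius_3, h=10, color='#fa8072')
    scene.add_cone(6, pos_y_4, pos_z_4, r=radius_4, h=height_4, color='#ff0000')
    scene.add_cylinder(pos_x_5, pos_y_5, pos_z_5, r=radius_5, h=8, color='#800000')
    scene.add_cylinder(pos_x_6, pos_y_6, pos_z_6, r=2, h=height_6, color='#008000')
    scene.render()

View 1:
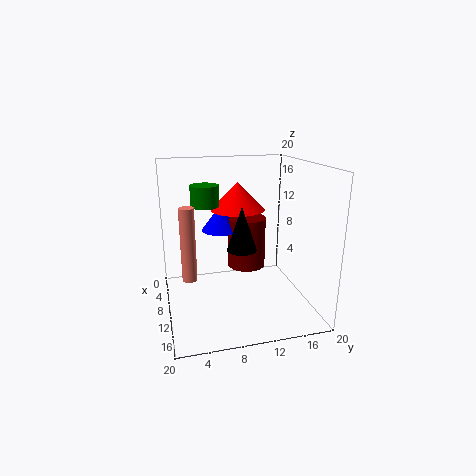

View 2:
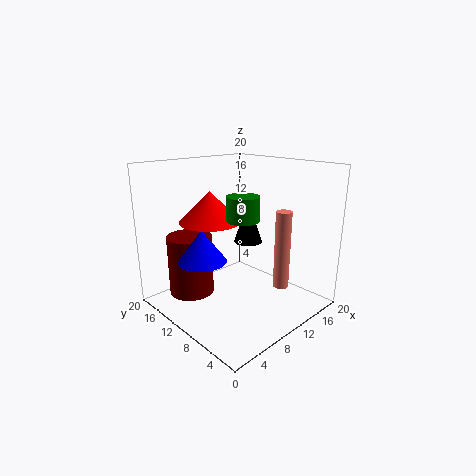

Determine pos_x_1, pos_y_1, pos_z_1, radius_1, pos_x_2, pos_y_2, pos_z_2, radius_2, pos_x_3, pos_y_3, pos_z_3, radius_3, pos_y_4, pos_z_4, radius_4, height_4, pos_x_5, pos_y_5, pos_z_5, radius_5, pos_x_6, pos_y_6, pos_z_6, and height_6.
pos_x_1 = 3; pos_y_1 = 9; pos_z_1 = 9; radius_1 = 3; pos_x_2 = 12; pos_y_2 = 10; pos_z_2 = 9; radius_2 = 2; pos_x_3 = 11; pos_y_3 = 3; pos_z_3 = 5; radius_3 = 1; pos_y_4 = 11; pos_z_4 = 13; radius_4 = 4; height_4 = 4; pos_x_5 = 4; pos_y_5 = 13; pos_z_5 = 3; radius_5 = 3; pos_x_6 = 7; pos_y_6 = 6; pos_z_6 = 14; height_6 = 3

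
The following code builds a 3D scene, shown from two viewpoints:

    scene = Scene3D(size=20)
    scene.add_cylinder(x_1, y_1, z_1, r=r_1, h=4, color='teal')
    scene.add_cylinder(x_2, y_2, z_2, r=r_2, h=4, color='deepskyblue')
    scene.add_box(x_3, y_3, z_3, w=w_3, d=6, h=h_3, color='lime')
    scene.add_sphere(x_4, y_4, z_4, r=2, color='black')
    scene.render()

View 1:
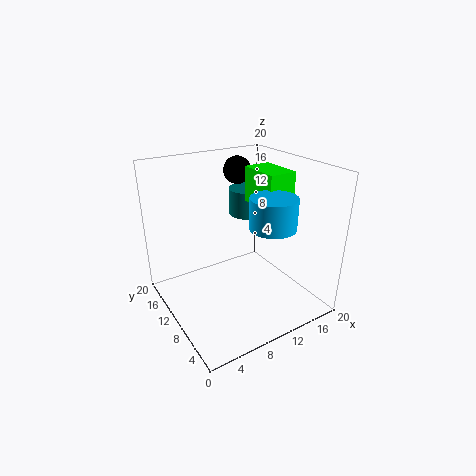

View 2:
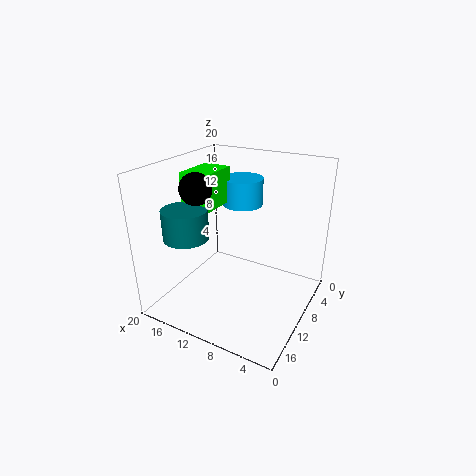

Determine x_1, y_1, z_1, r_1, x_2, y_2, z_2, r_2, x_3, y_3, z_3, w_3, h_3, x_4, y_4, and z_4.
x_1 = 15; y_1 = 15; z_1 = 11; r_1 = 3; x_2 = 12; y_2 = 5; z_2 = 13; r_2 = 3; x_3 = 13; y_3 = 7; z_3 = 14; w_3 = 4; h_3 = 5; x_4 = 13; y_4 = 15; z_4 = 18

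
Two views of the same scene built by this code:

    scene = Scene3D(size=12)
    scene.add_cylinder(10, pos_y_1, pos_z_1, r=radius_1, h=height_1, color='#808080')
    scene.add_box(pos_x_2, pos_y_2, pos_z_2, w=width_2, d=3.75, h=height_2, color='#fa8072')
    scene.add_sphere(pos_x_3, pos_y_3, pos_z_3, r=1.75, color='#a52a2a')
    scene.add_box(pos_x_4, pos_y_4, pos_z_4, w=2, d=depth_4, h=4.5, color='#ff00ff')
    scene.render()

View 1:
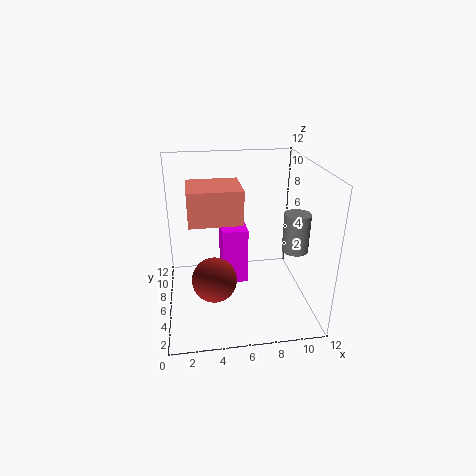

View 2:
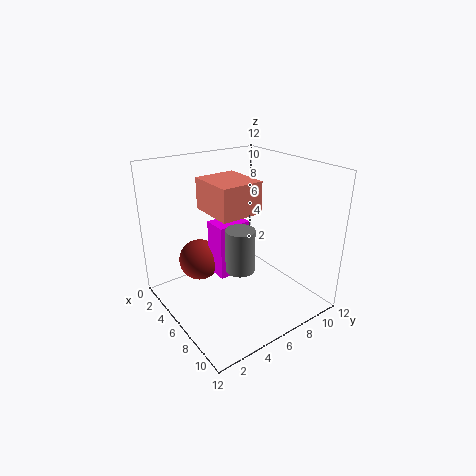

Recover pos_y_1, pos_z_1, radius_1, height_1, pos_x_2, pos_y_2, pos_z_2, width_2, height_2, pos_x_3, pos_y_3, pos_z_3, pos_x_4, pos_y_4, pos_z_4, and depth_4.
pos_y_1 = 3.25, pos_z_1 = 6, radius_1 = 1, height_1 = 3, pos_x_2 = 2, pos_y_2 = 4.5, pos_z_2 = 7.75, width_2 = 4.25, height_2 = 2.75, pos_x_3 = 3.75, pos_y_3 = 3.5, pos_z_3 = 3.75, pos_x_4 = 4.5, pos_y_4 = 4, pos_z_4 = 3, depth_4 = 2.75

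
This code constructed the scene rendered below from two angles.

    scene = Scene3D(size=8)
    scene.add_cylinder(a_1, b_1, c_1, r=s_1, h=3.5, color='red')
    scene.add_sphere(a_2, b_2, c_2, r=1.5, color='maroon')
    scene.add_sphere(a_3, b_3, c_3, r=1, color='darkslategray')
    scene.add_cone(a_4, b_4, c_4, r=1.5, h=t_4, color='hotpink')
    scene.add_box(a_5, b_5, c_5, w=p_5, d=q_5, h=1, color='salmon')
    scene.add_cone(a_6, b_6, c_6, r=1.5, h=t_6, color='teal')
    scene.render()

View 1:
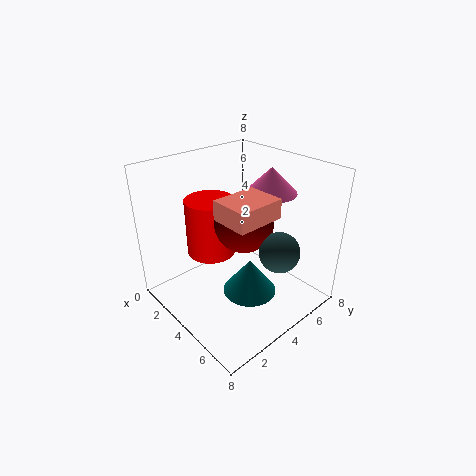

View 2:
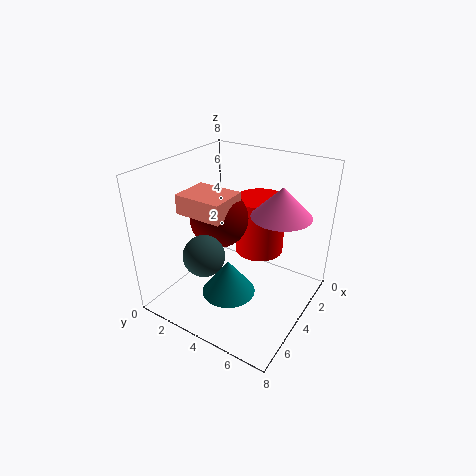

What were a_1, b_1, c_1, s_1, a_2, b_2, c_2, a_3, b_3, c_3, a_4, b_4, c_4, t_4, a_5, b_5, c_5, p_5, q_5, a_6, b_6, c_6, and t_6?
a_1 = 1.5, b_1 = 4, c_1 = 2, s_1 = 1.5, a_2 = 5, b_2 = 3.5, c_2 = 5.5, a_3 = 7, b_3 = 4, c_3 = 4.5, a_4 = 4, b_4 = 6.5, c_4 = 6, t_4 = 1.5, a_5 = 4.5, b_5 = 2, c_5 = 6, p_5 = 2, q_5 = 2.5, a_6 = 5, b_6 = 4, c_6 = 1, t_6 = 2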